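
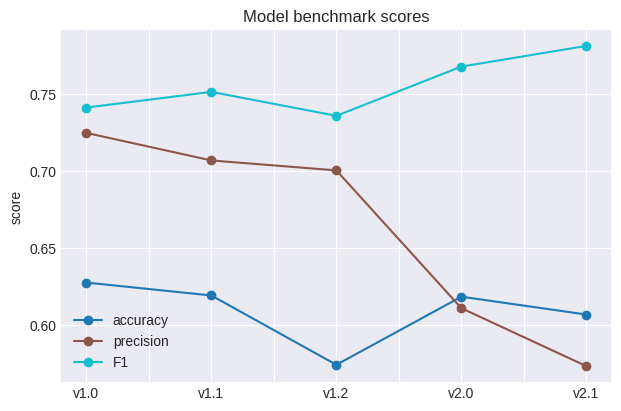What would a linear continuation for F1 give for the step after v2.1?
≈ 0.8

Last three: 0.74, 0.76, 0.78 → slope ≈ 0.02/step → next ≈ 0.8.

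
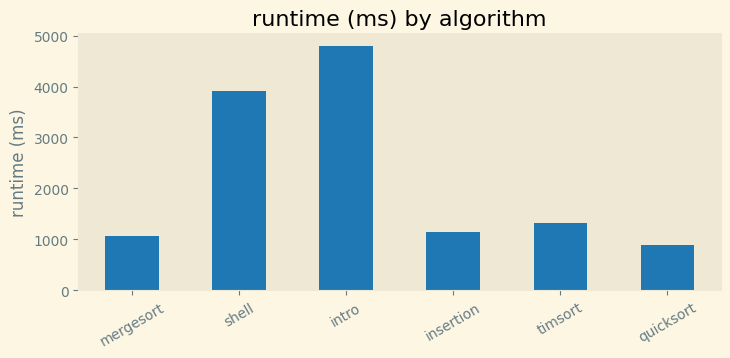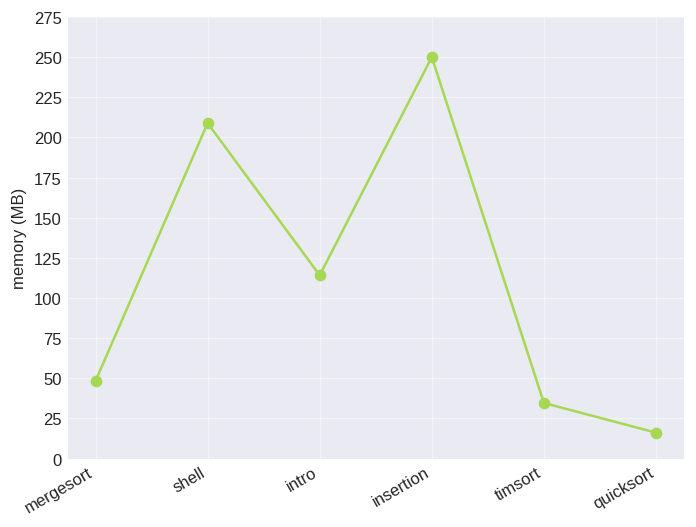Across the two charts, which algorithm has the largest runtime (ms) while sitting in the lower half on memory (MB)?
Chart 2 median memory (MB) ≈ 75; below-median algorithms: mergesort, timsort, quicksort. Among those, timsort has the highest runtime (ms) (≈ 1500).

timsort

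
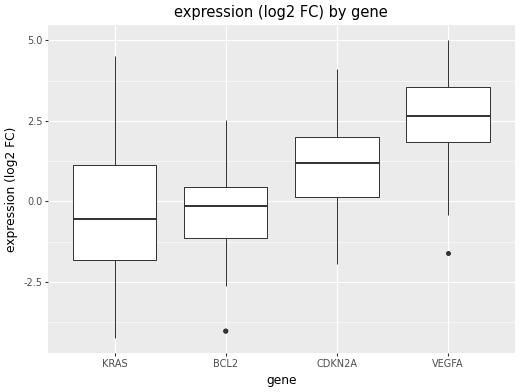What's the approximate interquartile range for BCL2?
Q3 ≈ 0.5, Q1 ≈ -1.0; IQR ≈ 1.5.

≈ 1.5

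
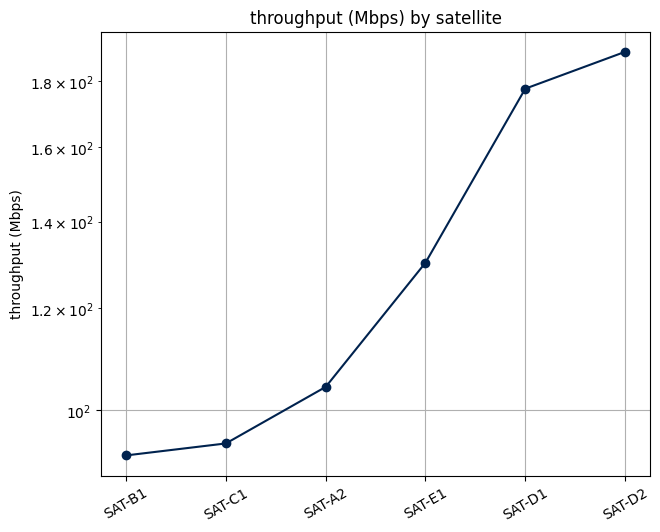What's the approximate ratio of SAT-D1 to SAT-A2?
≈ 1.8×

SAT-D1 ≈ 180, SAT-A2 ≈ 100; 180/100 ≈ 1.8.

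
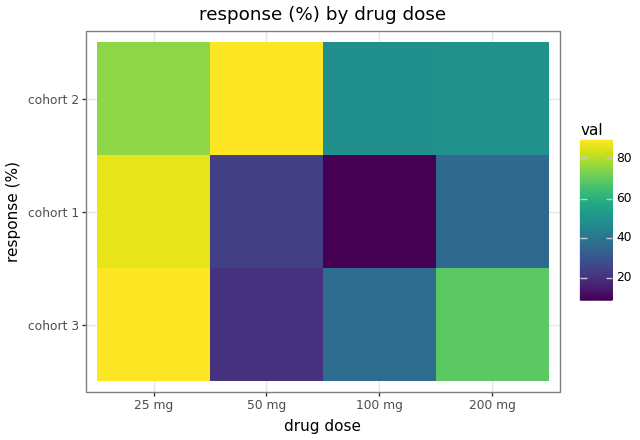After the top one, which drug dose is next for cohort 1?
200 mg

Top 3 for cohort 1: 25 mg ≈ 90, 200 mg ≈ 40, 50 mg ≈ 20.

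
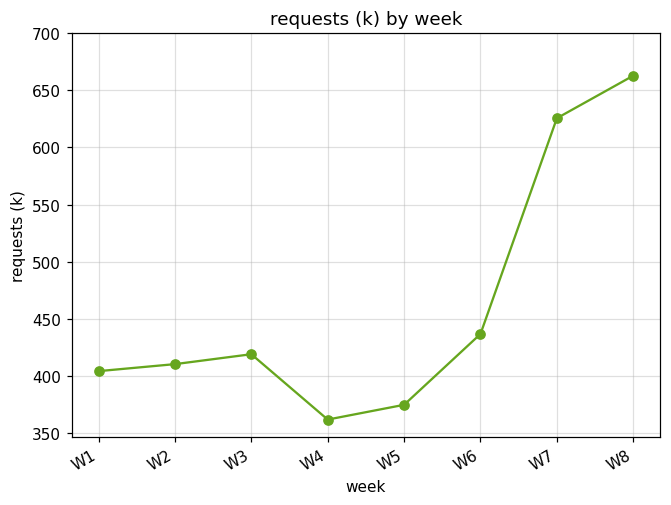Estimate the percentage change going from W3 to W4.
W3 ≈ 400, W4 ≈ 350; (350 − 400) / 400 ≈ -12.5%.

≈ -12.5%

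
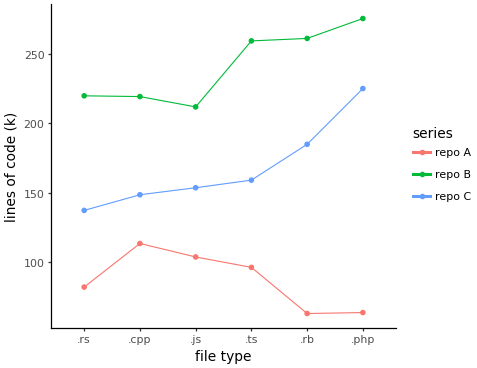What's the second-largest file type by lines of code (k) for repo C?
.rb

Top 3 for repo C: .php ≈ 220, .rb ≈ 180, .ts ≈ 160.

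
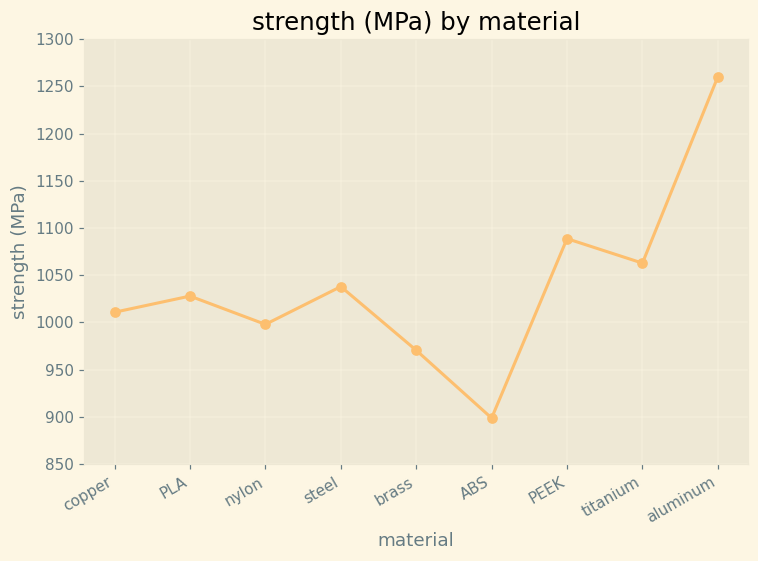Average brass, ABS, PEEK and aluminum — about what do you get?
(950 + 900 + 1100 + 1250) / 4 ≈ 1050.

≈ 1050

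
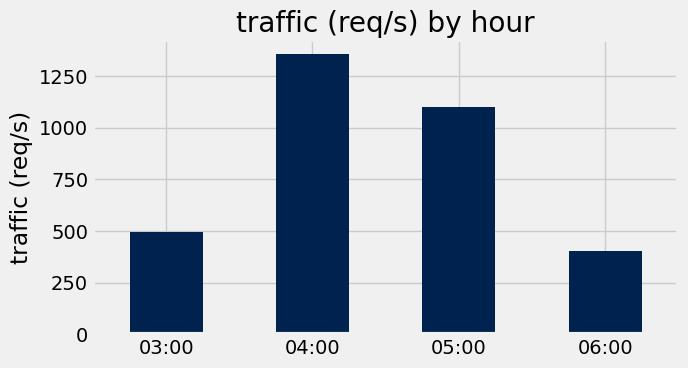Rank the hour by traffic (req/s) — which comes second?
05:00

Top 3: 04:00 ≈ 1400, 05:00 ≈ 1200, 03:00 ≈ 400.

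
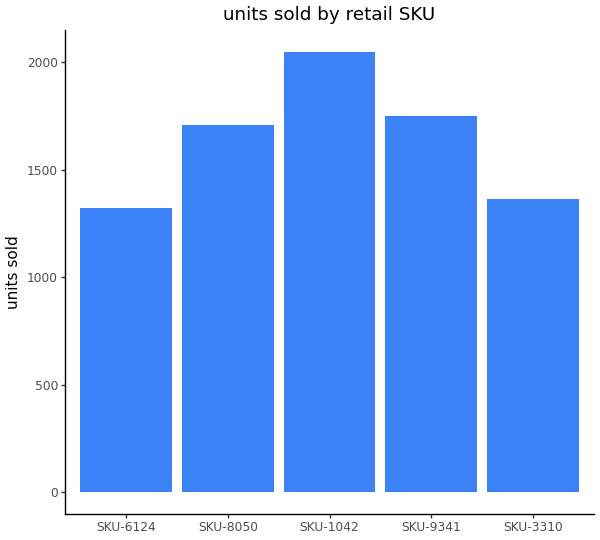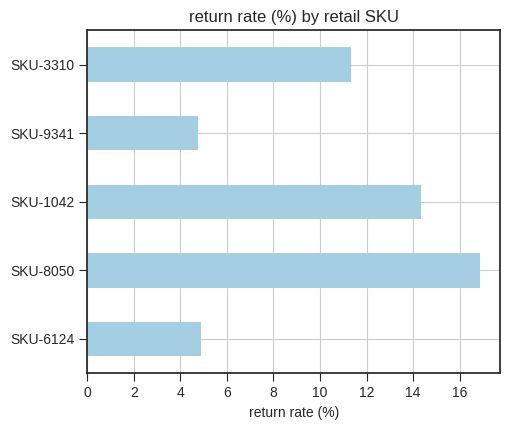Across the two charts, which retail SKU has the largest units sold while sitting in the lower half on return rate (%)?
SKU-9341

Chart 2 median return rate (%) ≈ 12; below-median retail SKUs: SKU-6124, SKU-9341. Among those, SKU-9341 has the highest units sold (≈ 1800).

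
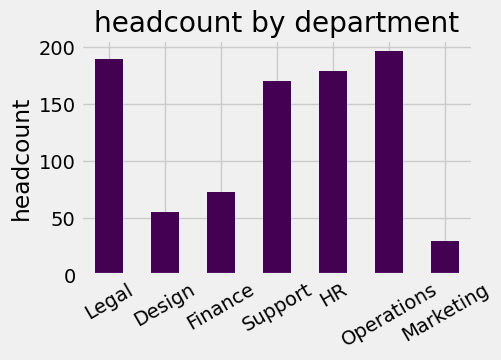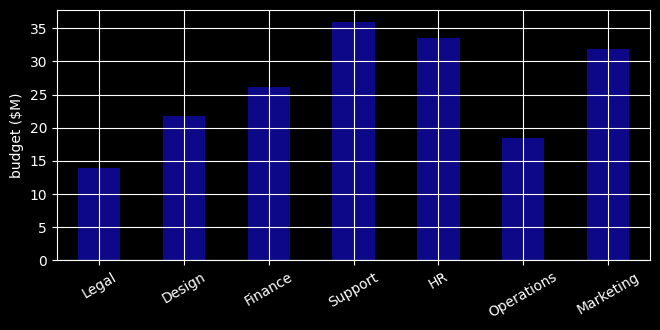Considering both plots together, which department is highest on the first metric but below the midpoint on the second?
Chart 2 median budget ($M) ≈ 25; below-median departments: Legal, Design, Operations. Among those, Operations has the highest headcount (≈ 200).

Operations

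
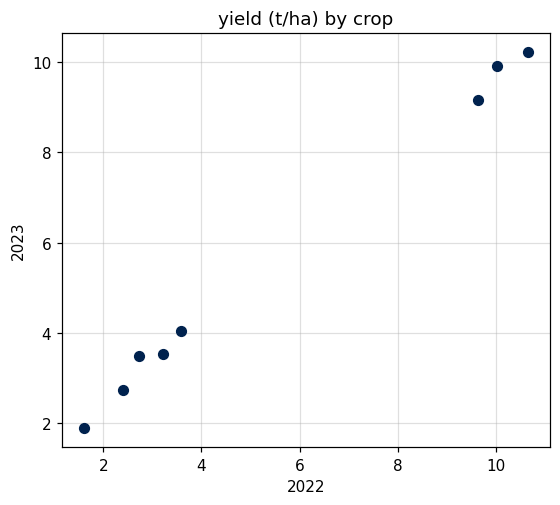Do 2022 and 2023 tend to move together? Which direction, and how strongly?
positive, strong

Points are positively correlated; strong (|r| ≈ 1.0).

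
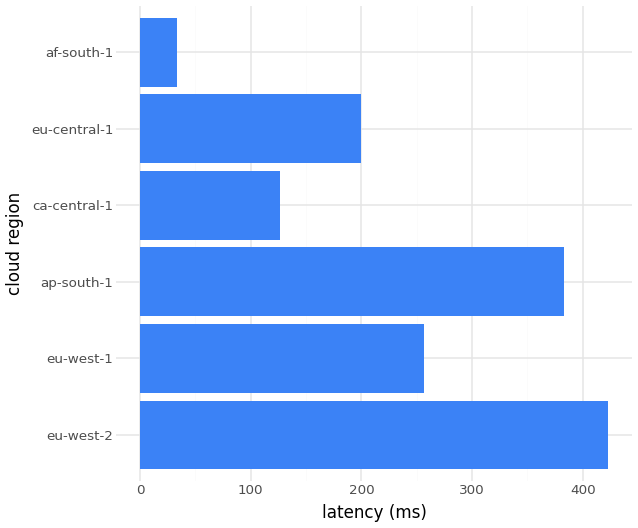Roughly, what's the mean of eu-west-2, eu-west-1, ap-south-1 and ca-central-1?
(400 + 250 + 400 + 150) / 4 ≈ 300.

≈ 300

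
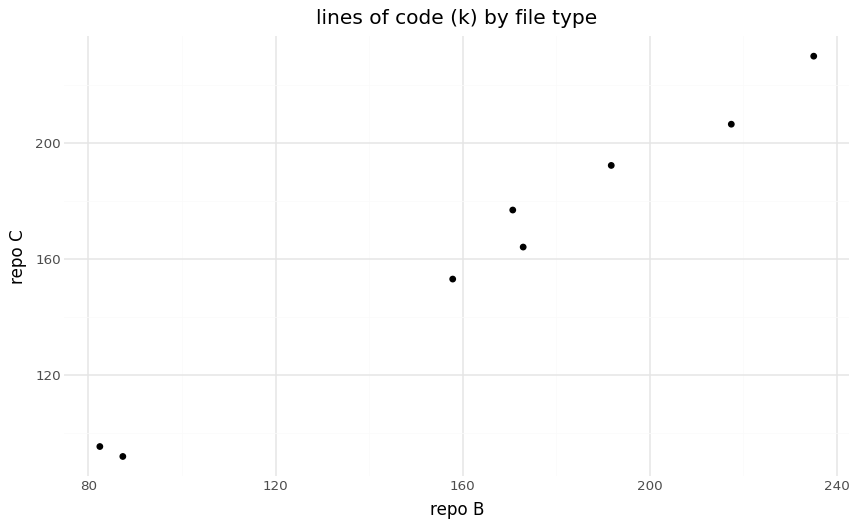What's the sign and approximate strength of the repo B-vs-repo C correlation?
positive, strong

Points are positively correlated; strong (|r| ≈ 1.0).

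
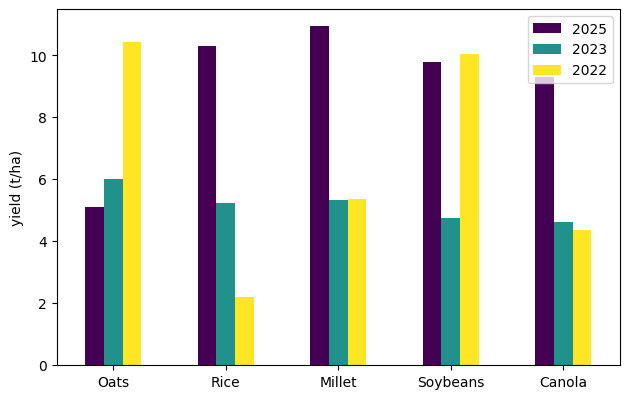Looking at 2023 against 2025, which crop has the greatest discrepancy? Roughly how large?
Millet, ≈ 6 t/ha

Millet: 2023 ≈ 5, 2025 ≈ 11 → gap ≈ 6. Next-largest (Rice) is only ≈ 5.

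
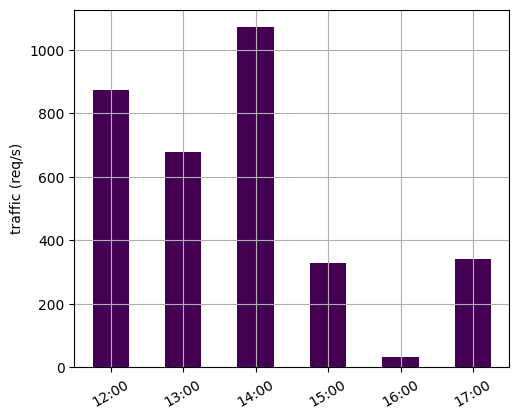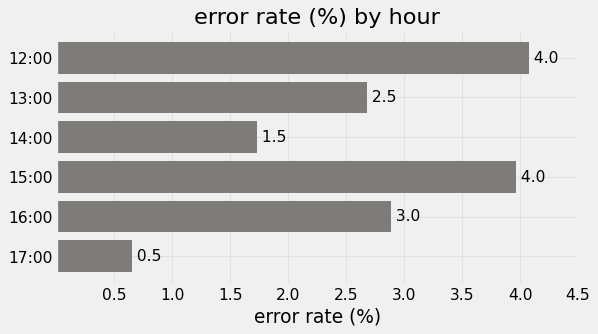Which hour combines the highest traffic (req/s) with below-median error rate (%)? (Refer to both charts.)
14:00

Chart 2 median error rate (%) ≈ 3; below-median hours: 13:00, 14:00, 17:00. Among those, 14:00 has the highest traffic (req/s) (≈ 1100).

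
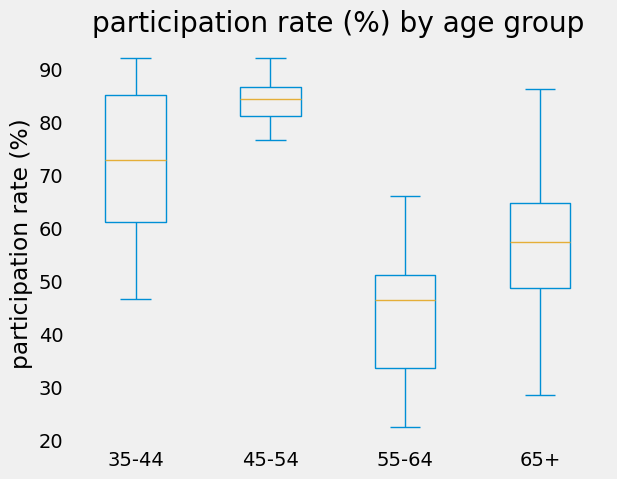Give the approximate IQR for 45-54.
≈ 5

Q3 ≈ 85, Q1 ≈ 80; IQR ≈ 5.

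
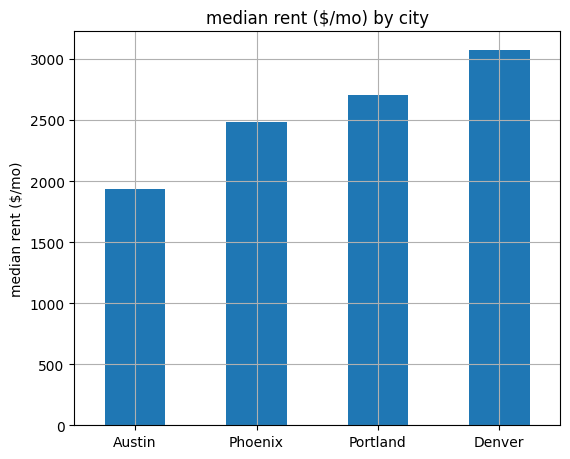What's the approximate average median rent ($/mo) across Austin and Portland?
(2000 + 2500) / 2 ≈ 2250.

≈ 2250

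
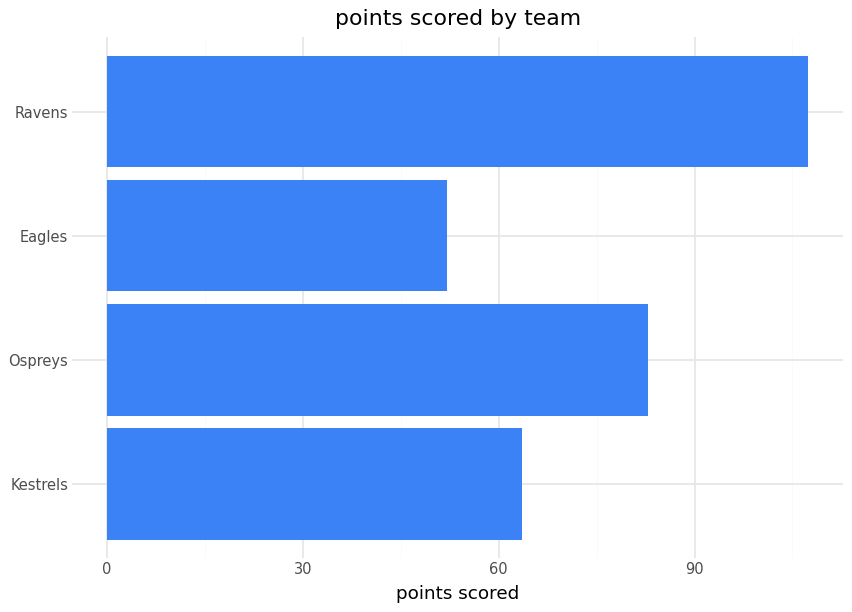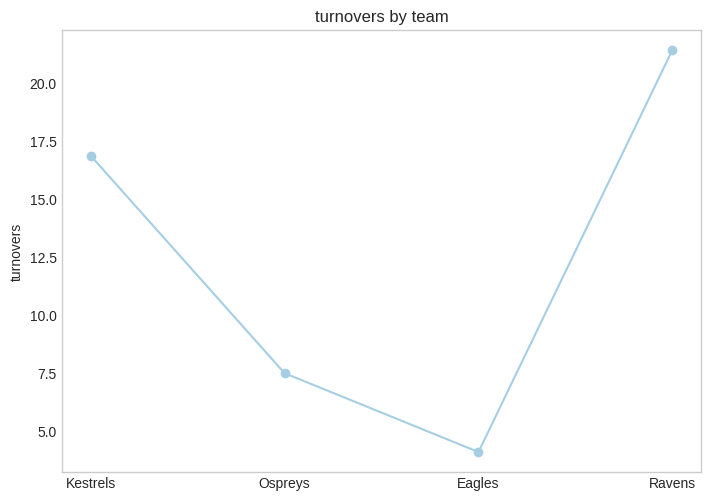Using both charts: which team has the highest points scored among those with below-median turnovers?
Chart 2 median turnovers ≈ 12; below-median teams: Ospreys, Eagles. Among those, Ospreys has the highest points scored (≈ 80).

Ospreys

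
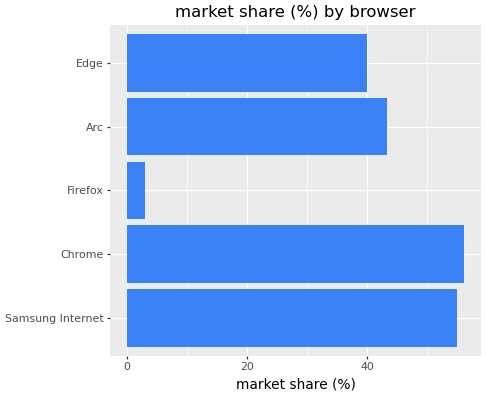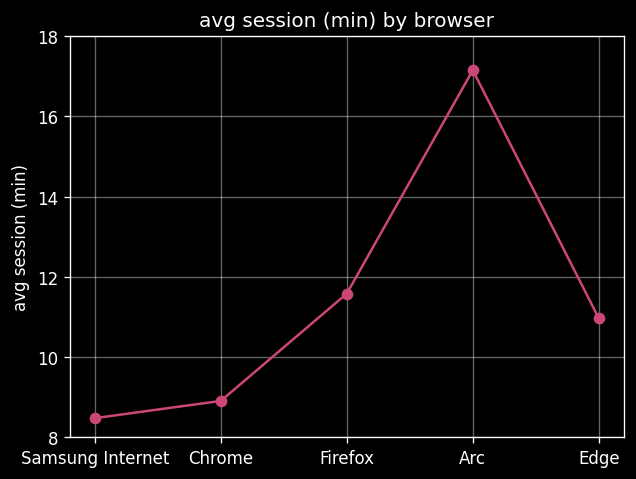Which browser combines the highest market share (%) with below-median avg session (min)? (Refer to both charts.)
Chrome

Chart 2 median avg session (min) ≈ 10; below-median browsers: Samsung Internet, Chrome. Among those, Chrome has the highest market share (%) (≈ 60).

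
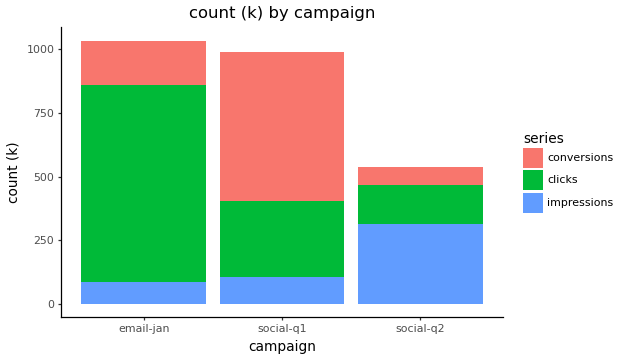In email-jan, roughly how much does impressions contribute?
impressions top ≈ 100, bottom ≈ 0; segment ≈ 100.

≈ 100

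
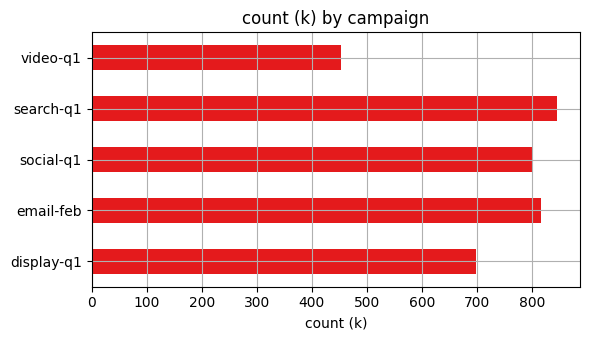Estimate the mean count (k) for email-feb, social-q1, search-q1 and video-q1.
≈ 725

(800 + 800 + 800 + 500) / 4 ≈ 725.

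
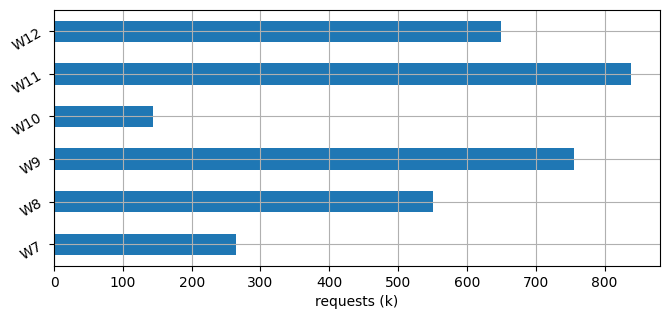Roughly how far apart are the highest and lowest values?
≈ 700

Max W11 ≈ 800, min W10 ≈ 100; range ≈ 700.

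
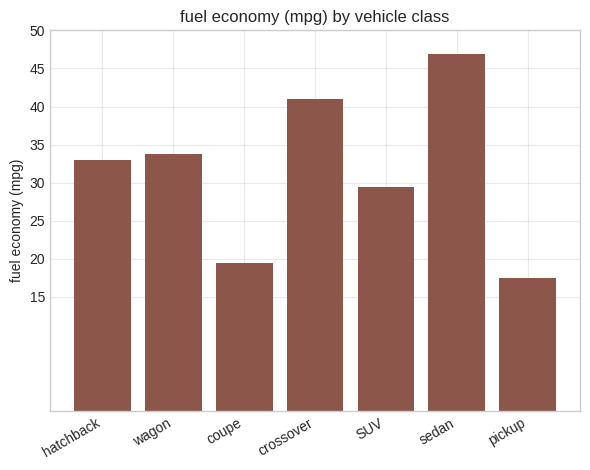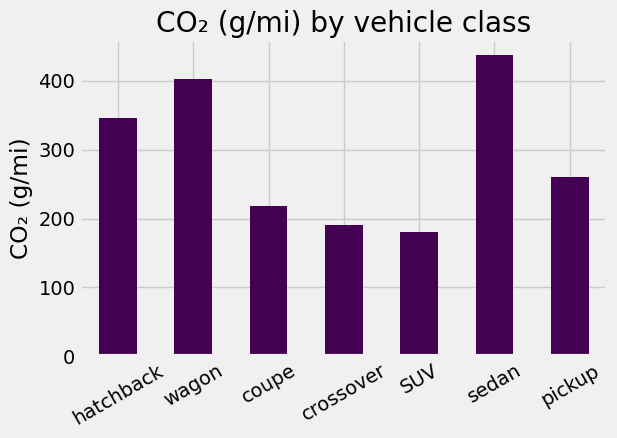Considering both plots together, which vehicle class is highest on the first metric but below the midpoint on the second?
Chart 2 median CO₂ (g/mi) ≈ 250; below-median vehicle classes: coupe, crossover, SUV. Among those, crossover has the highest fuel economy (mpg) (≈ 40).

crossover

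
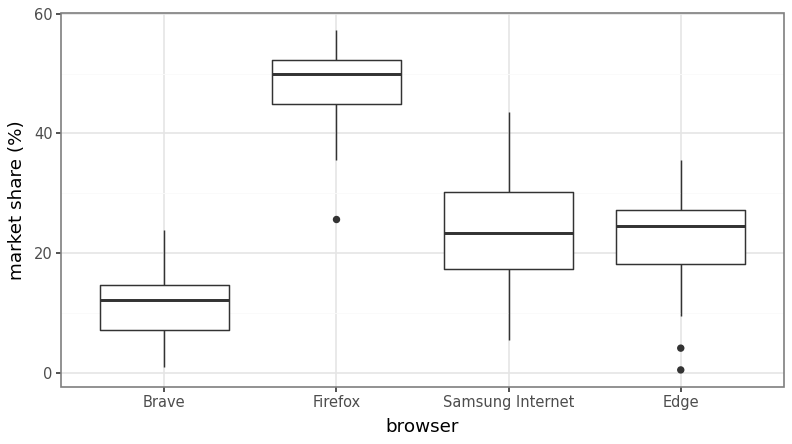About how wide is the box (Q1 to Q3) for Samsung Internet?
≈ 15

Q3 ≈ 30, Q1 ≈ 15; IQR ≈ 15.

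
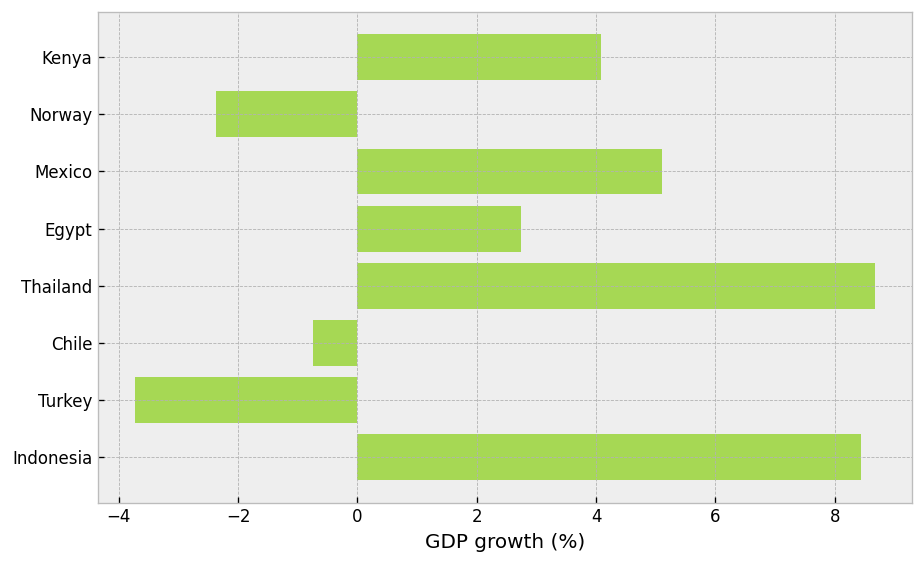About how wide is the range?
≈ 12

Max Thailand ≈ 8, min Turkey ≈ -4; range ≈ 12.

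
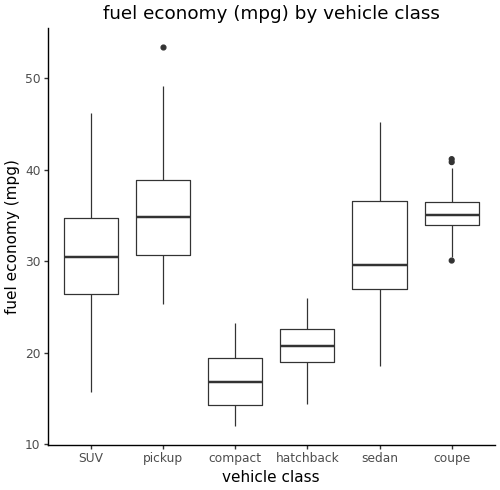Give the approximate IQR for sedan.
Q3 ≈ 36, Q1 ≈ 26; IQR ≈ 10.

≈ 10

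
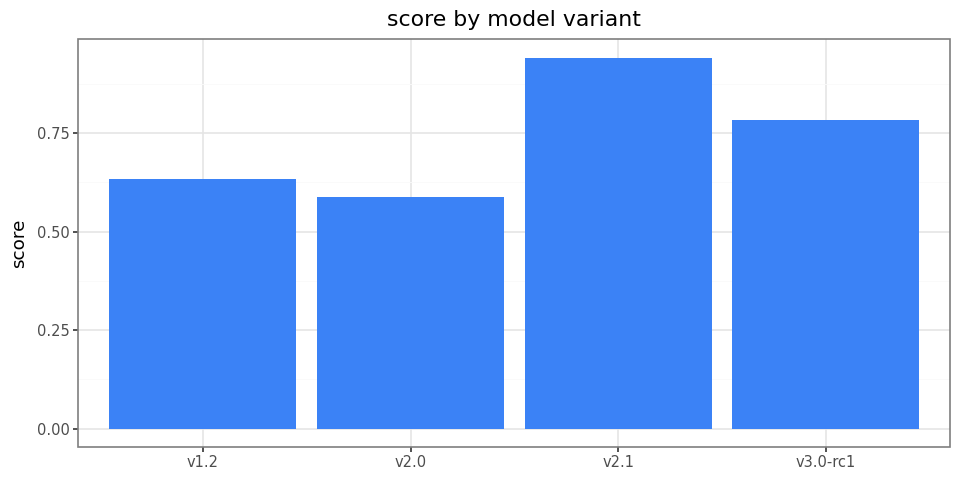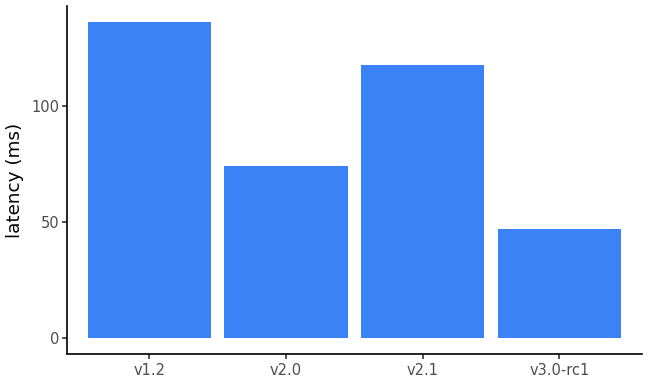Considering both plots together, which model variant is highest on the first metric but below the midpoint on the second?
Chart 2 median latency (ms) ≈ 100; below-median model variants: v2.0, v3.0-rc1. Among those, v3.0-rc1 has the highest score (≈ 0.8).

v3.0-rc1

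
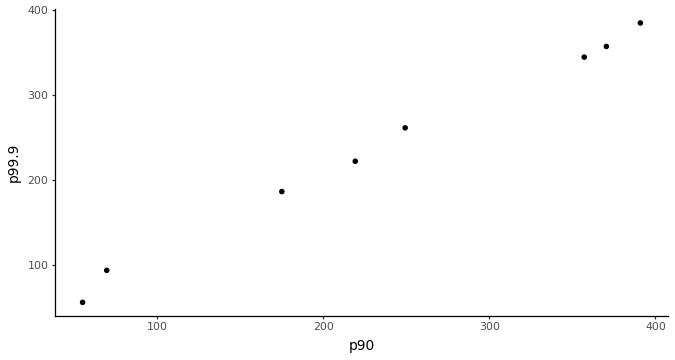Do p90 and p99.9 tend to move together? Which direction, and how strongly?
Points are positively correlated; strong (|r| ≈ 1.0).

positive, strong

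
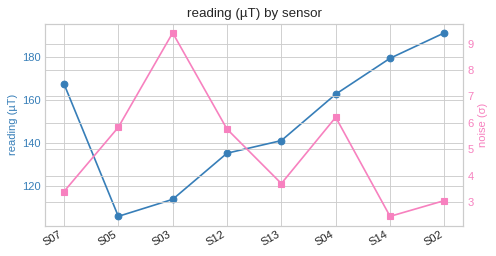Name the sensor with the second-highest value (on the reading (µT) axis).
S14

Top 3 (on the reading (µT) axis): S02 ≈ 190, S14 ≈ 180, S07 ≈ 170.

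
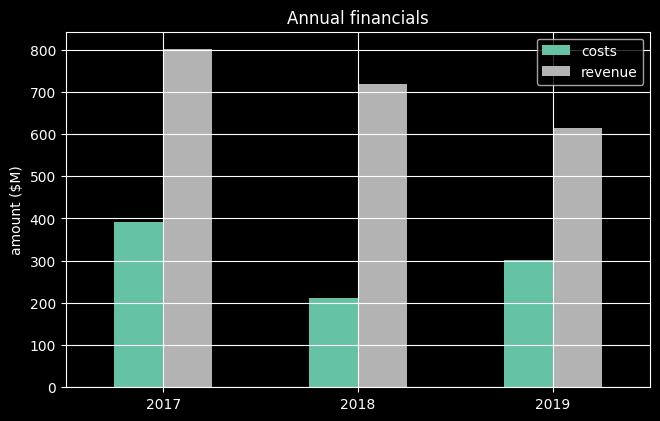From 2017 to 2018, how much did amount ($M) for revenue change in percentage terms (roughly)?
≈ -12.5%

2017 ≈ 800, 2018 ≈ 700; (700 − 800) / 800 ≈ -12.5%.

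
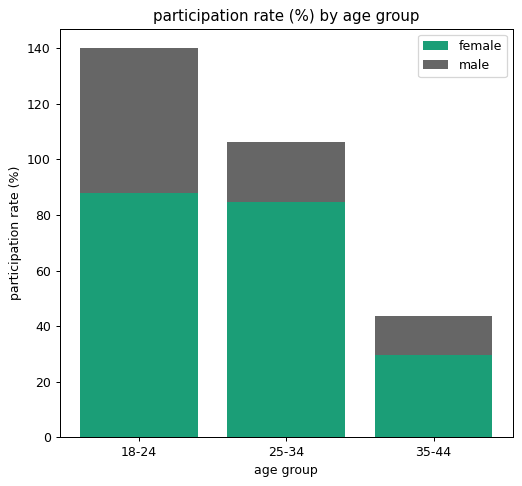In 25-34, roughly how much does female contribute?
female top ≈ 80, bottom ≈ 0; segment ≈ 80.

≈ 80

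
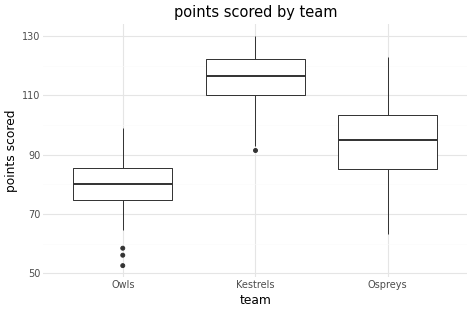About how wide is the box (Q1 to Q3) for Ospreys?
Q3 ≈ 105, Q1 ≈ 85; IQR ≈ 20.

≈ 20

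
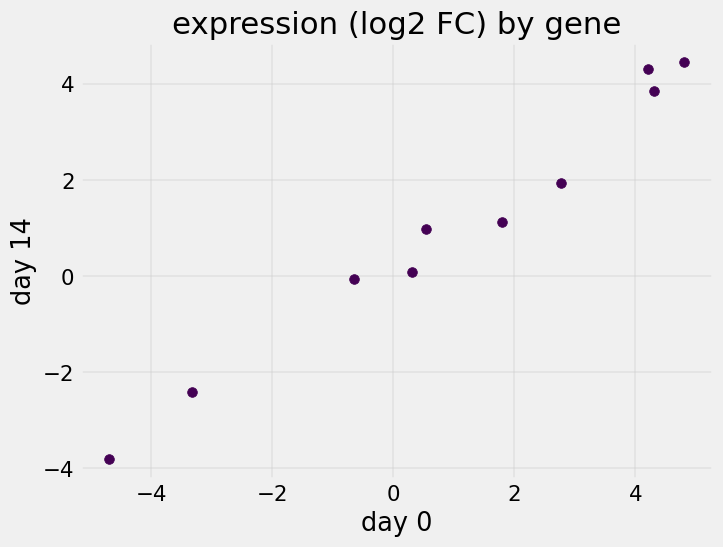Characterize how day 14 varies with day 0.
Points are positively correlated; strong (|r| ≈ 1.0).

positive, strong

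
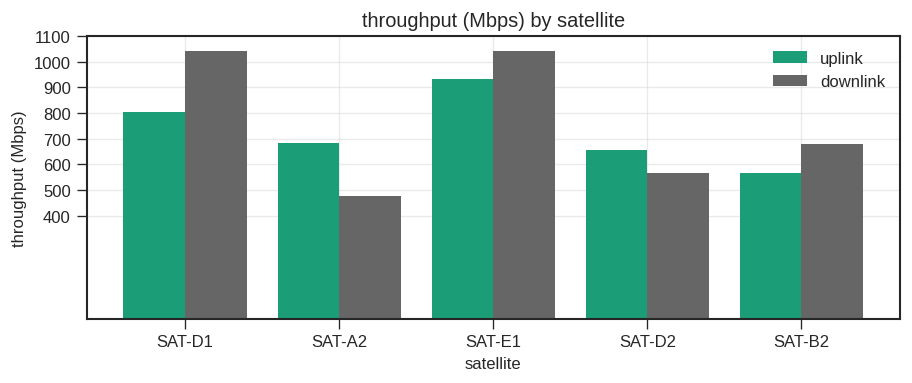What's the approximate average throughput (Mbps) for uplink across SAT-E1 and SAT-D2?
≈ 800

(900 + 700) / 2 ≈ 800.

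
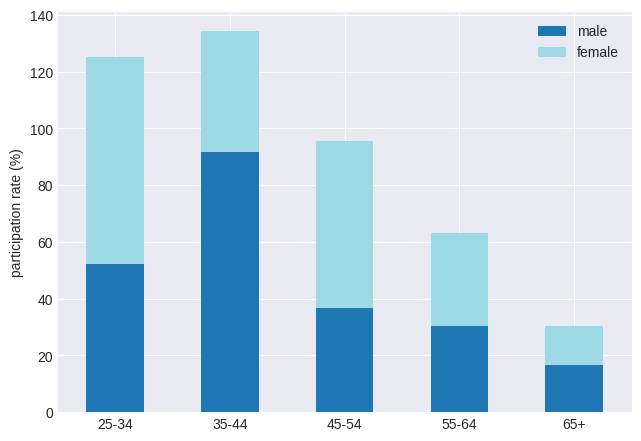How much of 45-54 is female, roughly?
female top ≈ 100, bottom ≈ 40; segment ≈ 60.

≈ 60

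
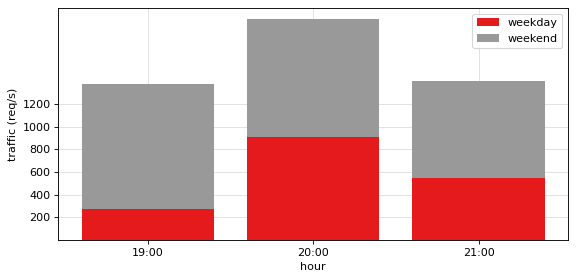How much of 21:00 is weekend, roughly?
≈ 800

weekend top ≈ 1400, bottom ≈ 600; segment ≈ 800.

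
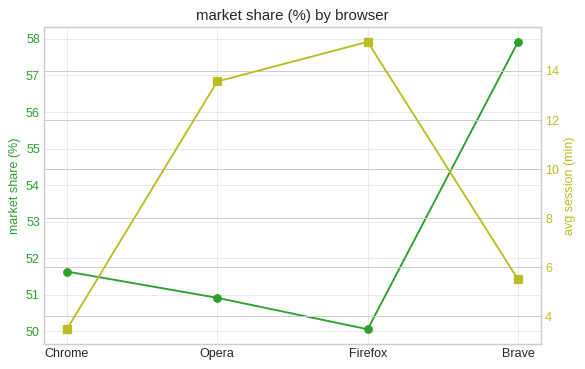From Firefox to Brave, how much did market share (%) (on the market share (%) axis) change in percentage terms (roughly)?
Firefox ≈ 50, Brave ≈ 58; (58 − 50) / 50 ≈ +16%.

≈ +16%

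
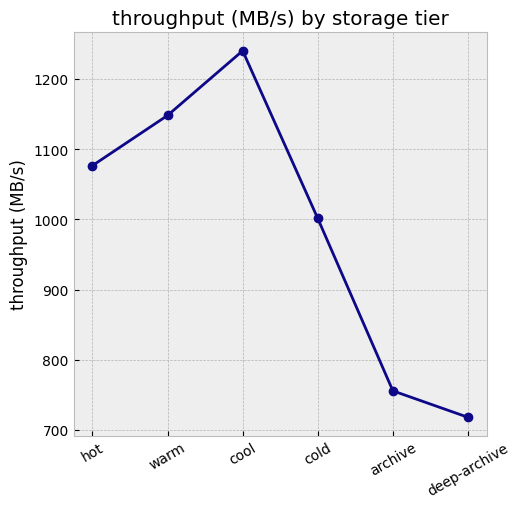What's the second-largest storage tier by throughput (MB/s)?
Top 3: cool ≈ 1250, warm ≈ 1150, hot ≈ 1100.

warm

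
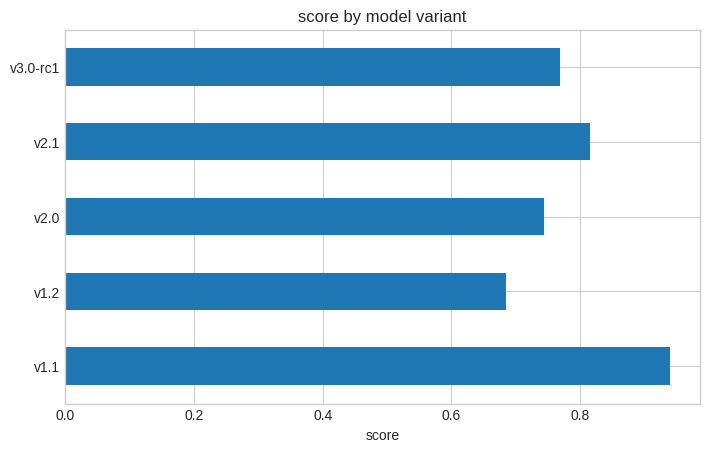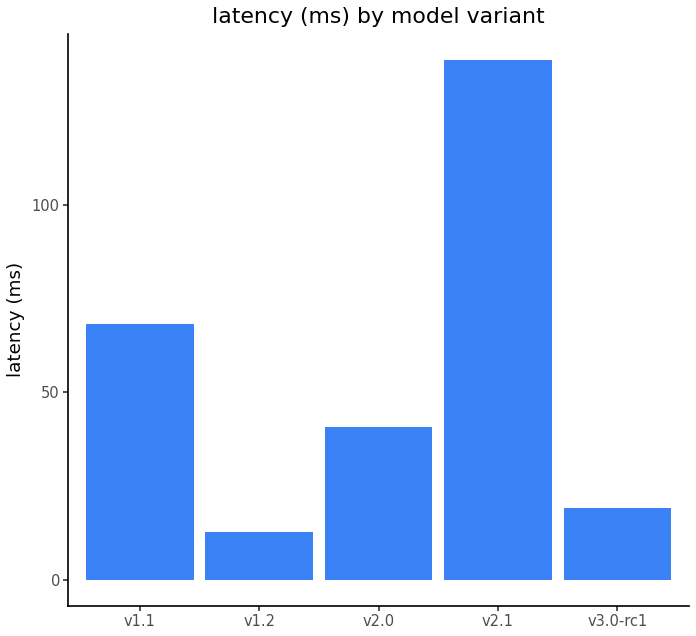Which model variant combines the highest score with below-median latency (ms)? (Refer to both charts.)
v3.0-rc1

Chart 2 median latency (ms) ≈ 40; below-median model variants: v1.2, v3.0-rc1. Among those, v3.0-rc1 has the highest score (≈ 0.8).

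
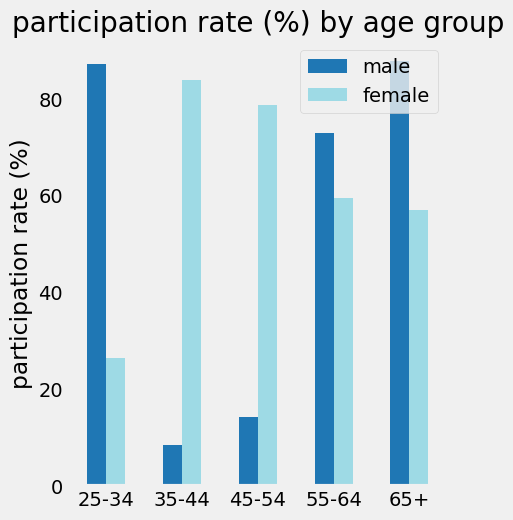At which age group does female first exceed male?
25-34: female ≈ 30 vs male ≈ 90 (not yet); 35-44: female ≈ 80 vs male ≈ 10 (first crossover).

35-44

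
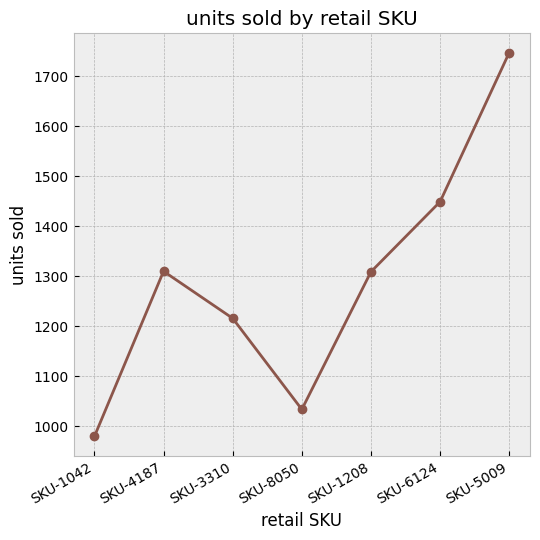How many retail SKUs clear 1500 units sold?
Above 1500: SKU-5009.

1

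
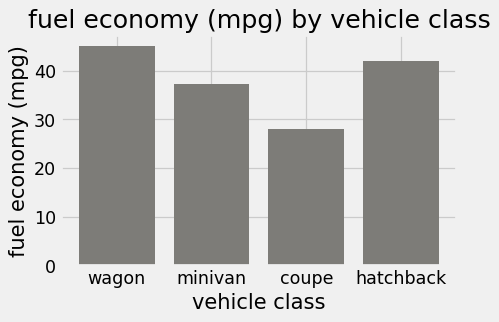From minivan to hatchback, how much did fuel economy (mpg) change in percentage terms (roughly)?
≈ +14.3%

minivan ≈ 35, hatchback ≈ 40; (40 − 35) / 35 ≈ +14.3%.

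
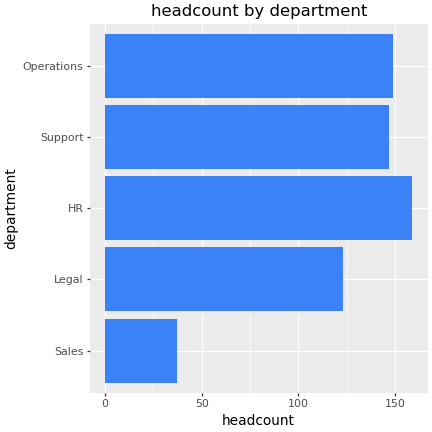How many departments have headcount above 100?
Above 100: Legal, HR, Support, Operations.

4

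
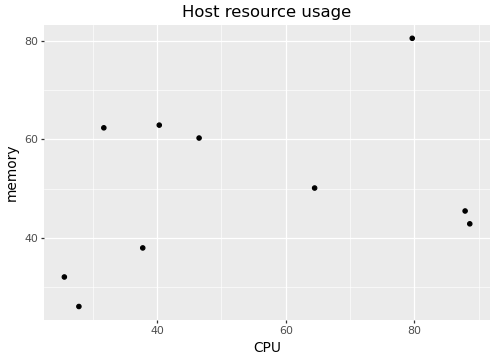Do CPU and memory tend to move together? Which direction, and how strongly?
Points are positively correlated; weak (|r| ≈ 0.3).

positive, weak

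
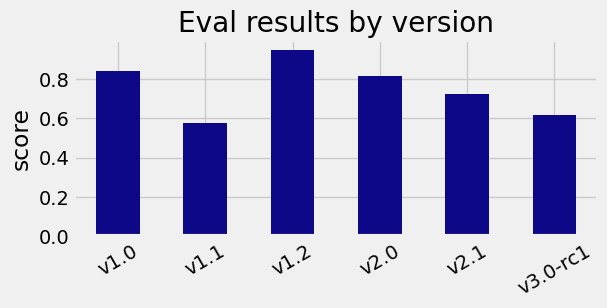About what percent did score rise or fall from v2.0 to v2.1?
≈ -12.5%

v2.0 ≈ 0.8, v2.1 ≈ 0.7; (0.7 − 0.8) / 0.8 ≈ -12.5%.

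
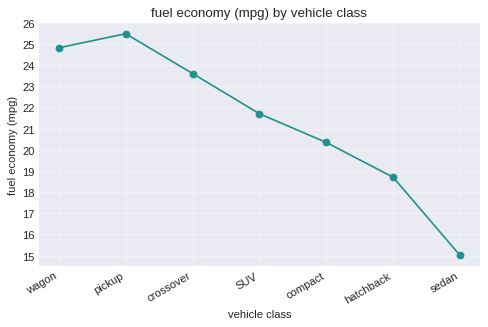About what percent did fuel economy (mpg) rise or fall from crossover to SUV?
crossover ≈ 24, SUV ≈ 22; (22 − 24) / 24 ≈ -8.3%.

≈ -8.3%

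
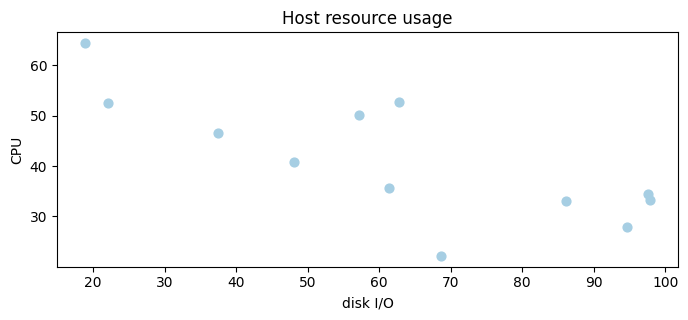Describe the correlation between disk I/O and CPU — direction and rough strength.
negative, strong

Points are negatively correlated; strong (|r| ≈ 0.8).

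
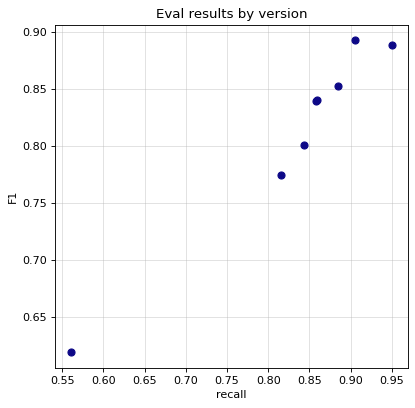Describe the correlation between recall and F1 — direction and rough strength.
positive, strong

Points are positively correlated; strong (|r| ≈ 1.0).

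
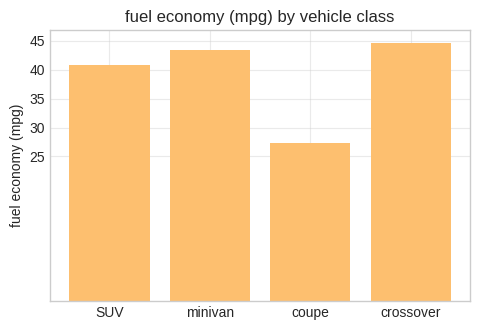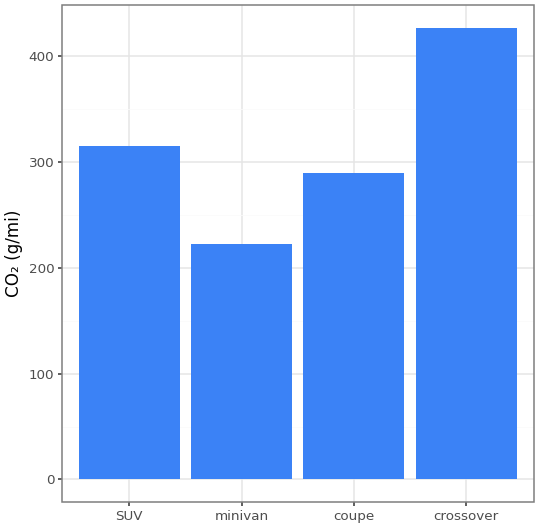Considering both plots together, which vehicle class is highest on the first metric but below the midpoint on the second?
Chart 2 median CO₂ (g/mi) ≈ 300; below-median vehicle classes: minivan, coupe. Among those, minivan has the highest fuel economy (mpg) (≈ 45).

minivan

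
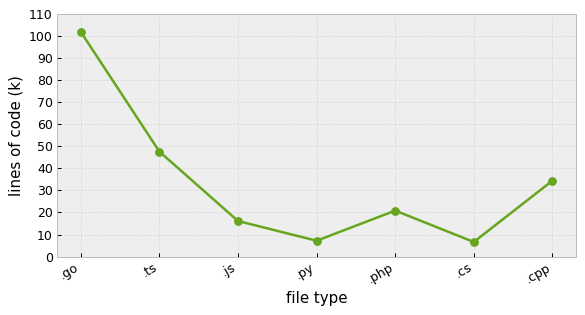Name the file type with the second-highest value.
.ts

Top 3: .go ≈ 100, .ts ≈ 50, .cpp ≈ 30.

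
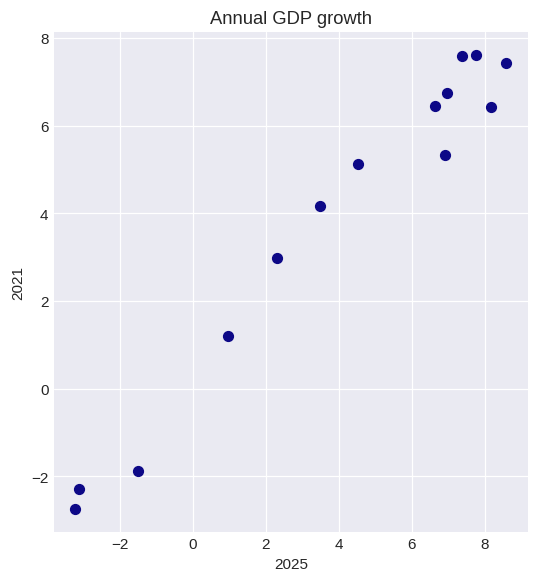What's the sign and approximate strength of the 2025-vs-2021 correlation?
Points are positively correlated; strong (|r| ≈ 1.0).

positive, strong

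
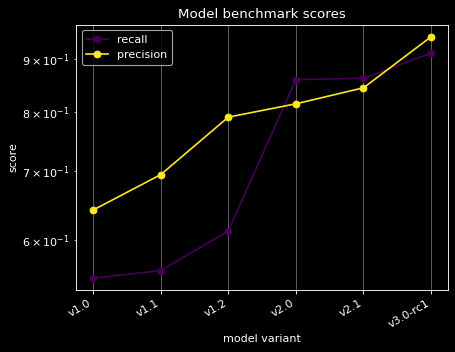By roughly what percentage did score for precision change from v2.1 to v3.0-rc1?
v2.1 ≈ 0.85, v3.0-rc1 ≈ 0.95; (0.95 − 0.85) / 0.85 ≈ +11.8%.

≈ +11.8%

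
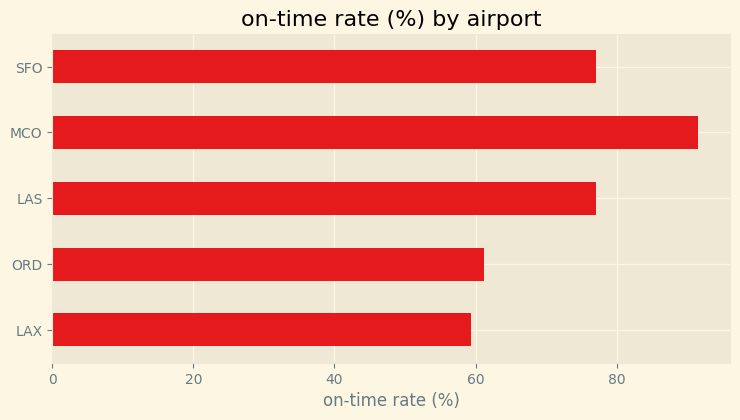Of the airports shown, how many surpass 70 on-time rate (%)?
3

Above 70: LAS, MCO, SFO.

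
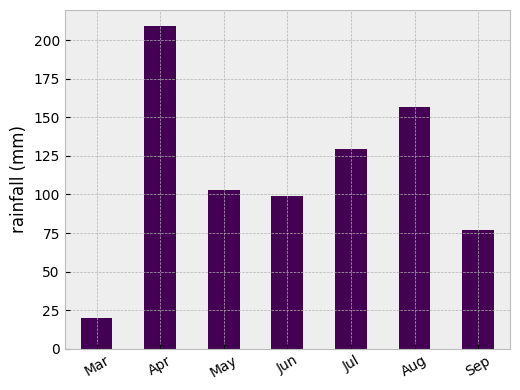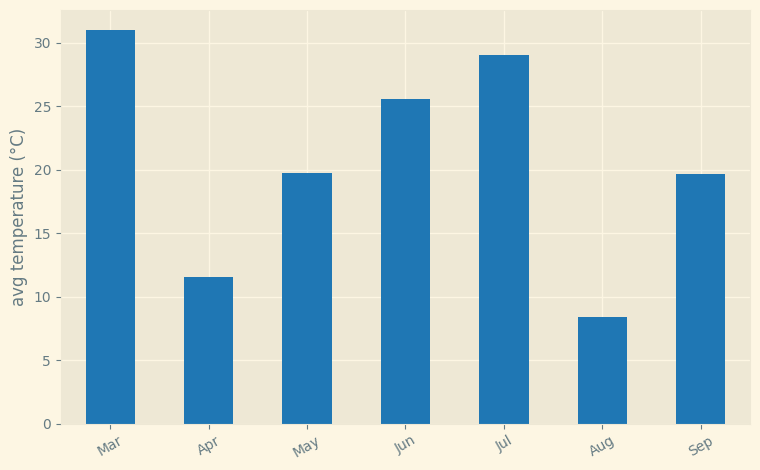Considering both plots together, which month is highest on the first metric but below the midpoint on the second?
Apr

Chart 2 median avg temperature (°C) ≈ 20; below-median months: Apr, Aug, Sep. Among those, Apr has the highest rainfall (mm) (≈ 200).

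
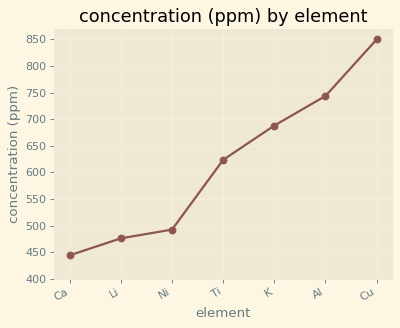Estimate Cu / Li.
≈ 1.7×

Cu ≈ 850, Li ≈ 500; 850/500 ≈ 1.7.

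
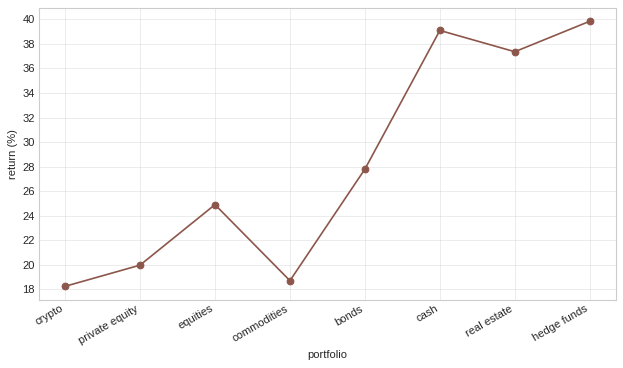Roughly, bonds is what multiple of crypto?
bonds ≈ 28, crypto ≈ 18; 28/18 ≈ 1.56.

≈ 1.56×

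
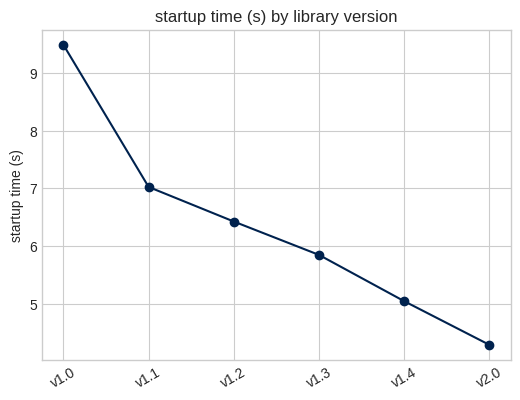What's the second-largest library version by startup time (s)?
v1.1

Top 3: v1.0 ≈ 9.5, v1.1 ≈ 7.0, v1.2 ≈ 6.5.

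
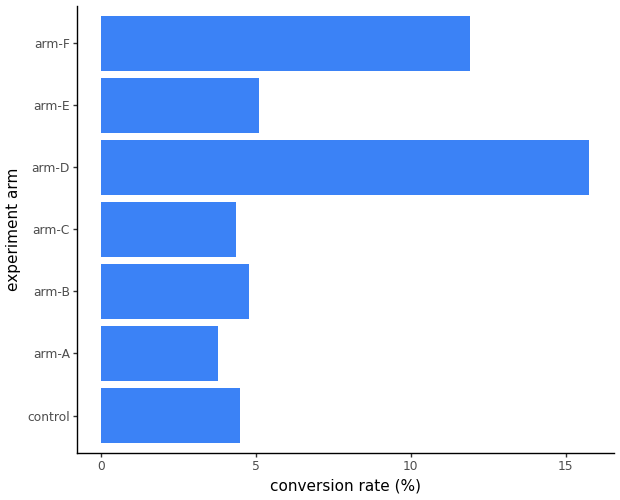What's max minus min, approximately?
≈ 12

Max arm-D ≈ 16, min arm-A ≈ 4; range ≈ 12.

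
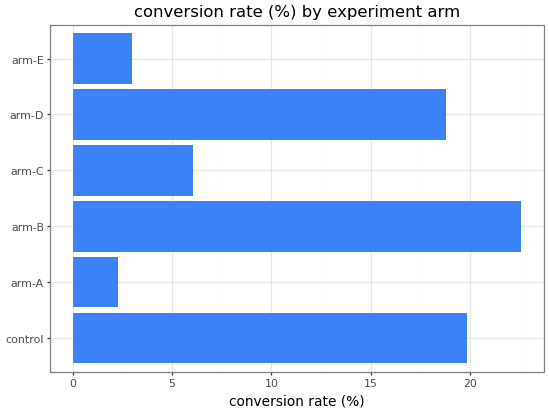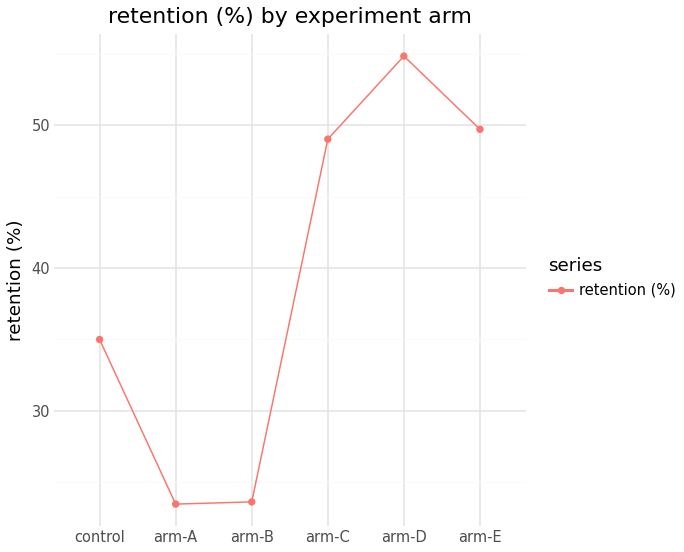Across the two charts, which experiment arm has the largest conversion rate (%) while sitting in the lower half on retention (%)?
Chart 2 median retention (%) ≈ 40; below-median experiment arms: control, arm-A, arm-B. Among those, arm-B has the highest conversion rate (%) (≈ 25).

arm-B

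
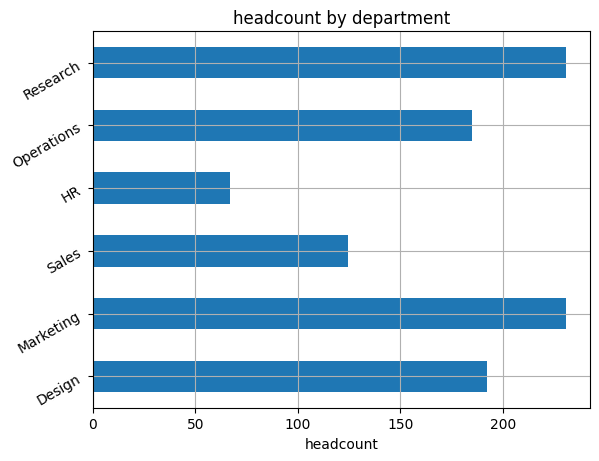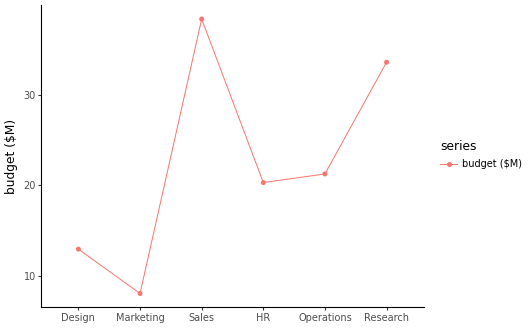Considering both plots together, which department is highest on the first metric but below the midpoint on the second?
Chart 2 median budget ($M) ≈ 20; below-median departments: Design, Marketing, HR. Among those, Marketing has the highest headcount (≈ 225).

Marketing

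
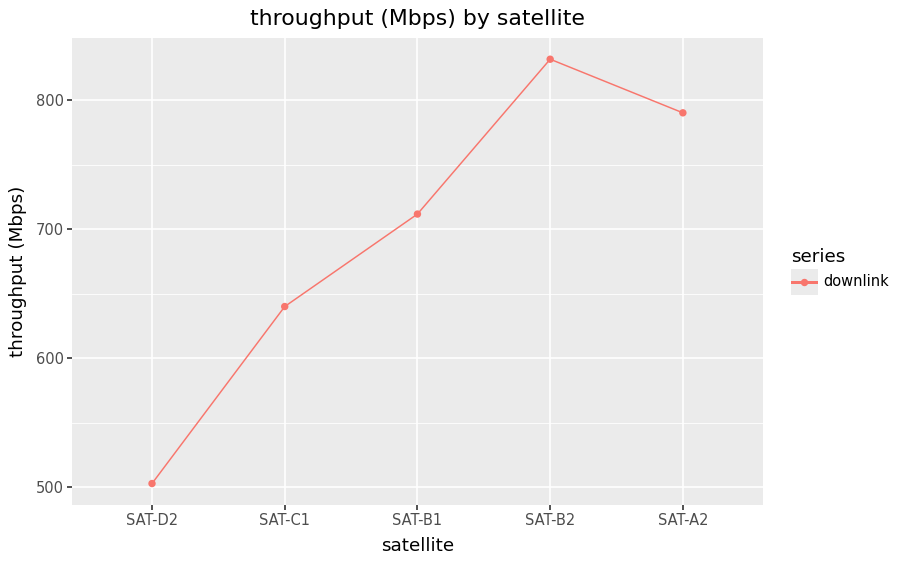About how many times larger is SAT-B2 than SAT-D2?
SAT-B2 ≈ 850, SAT-D2 ≈ 500; 850/500 ≈ 1.7.

≈ 1.7×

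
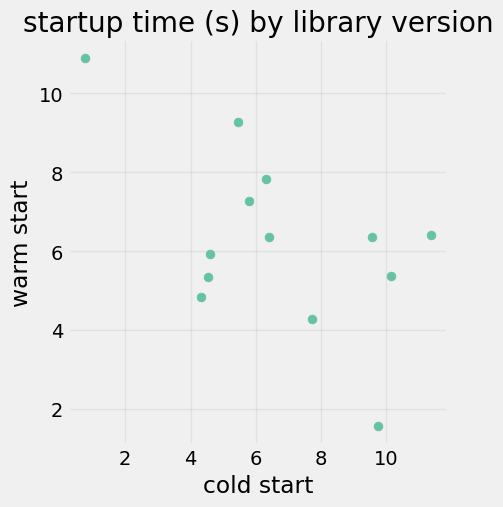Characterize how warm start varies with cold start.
Points are negatively correlated; moderate (|r| ≈ 0.6).

negative, moderate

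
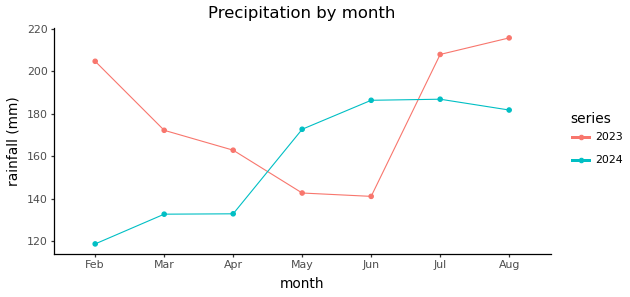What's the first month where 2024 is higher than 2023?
May

Apr: 2024 ≈ 130 vs 2023 ≈ 160 (not yet); May: 2024 ≈ 170 vs 2023 ≈ 140 (first crossover).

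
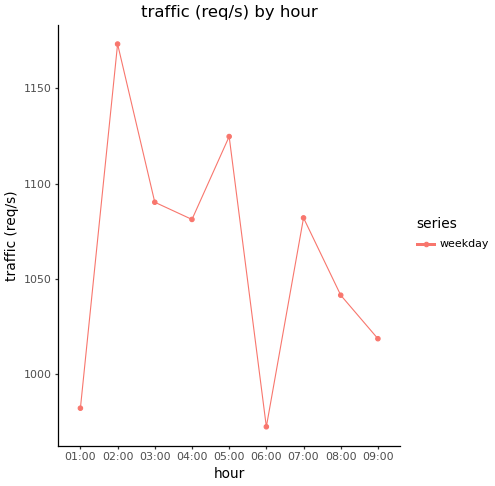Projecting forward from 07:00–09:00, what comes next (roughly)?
Last three: 1080, 1040, 1020 → slope ≈ -30/step → next ≈ 990.

≈ 990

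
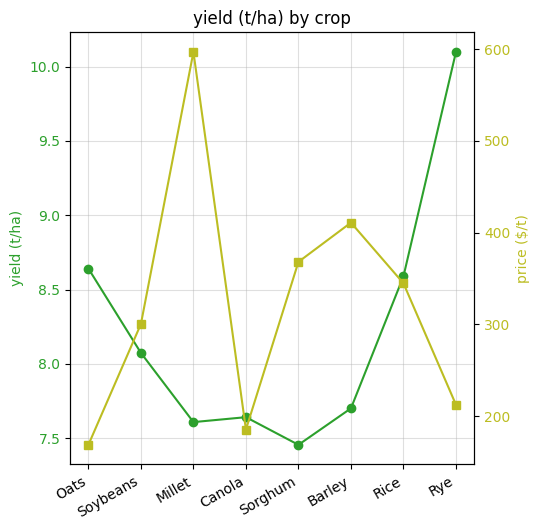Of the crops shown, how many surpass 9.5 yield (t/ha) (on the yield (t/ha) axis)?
1

Above 9.5: Rye.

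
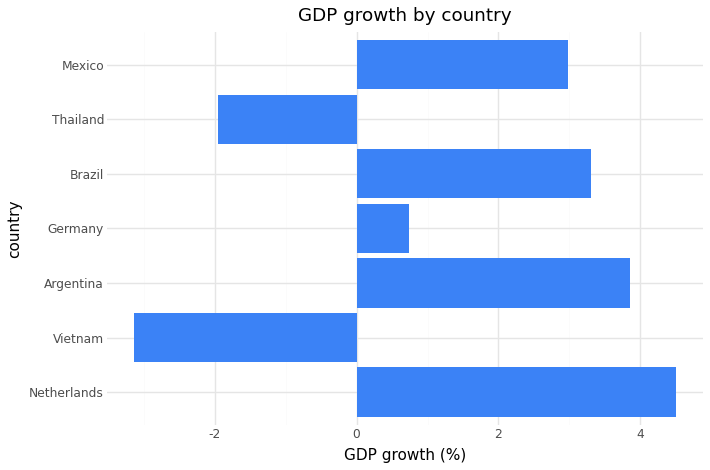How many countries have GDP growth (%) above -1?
Above -1: Netherlands, Argentina, Germany, Brazil, Mexico.

5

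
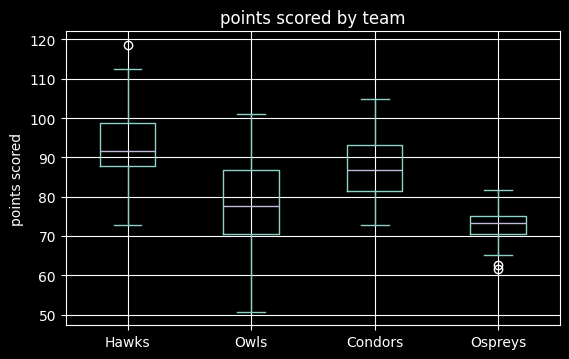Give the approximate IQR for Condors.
≈ 12

Q3 ≈ 94, Q1 ≈ 82; IQR ≈ 12.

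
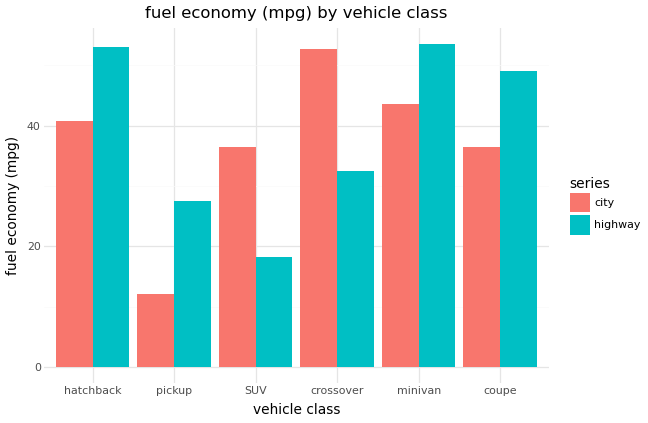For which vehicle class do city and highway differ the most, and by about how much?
crossover: city ≈ 55, highway ≈ 35 → gap ≈ 20. Next-largest (SUV) is only ≈ 15.

crossover, ≈ 20 mpg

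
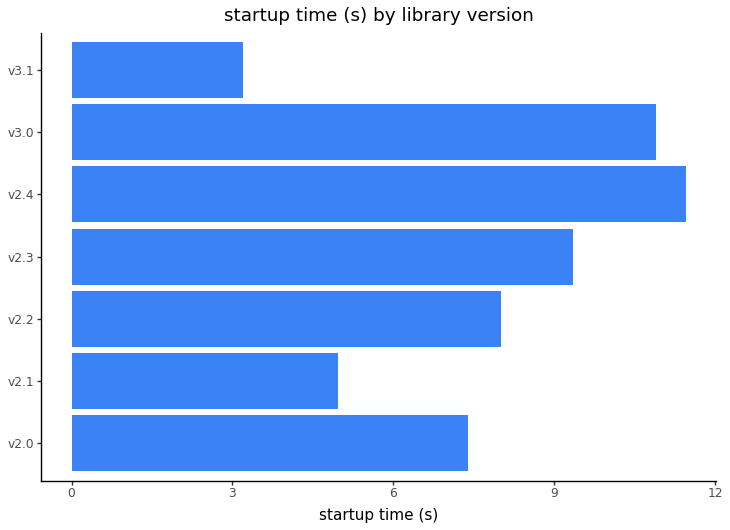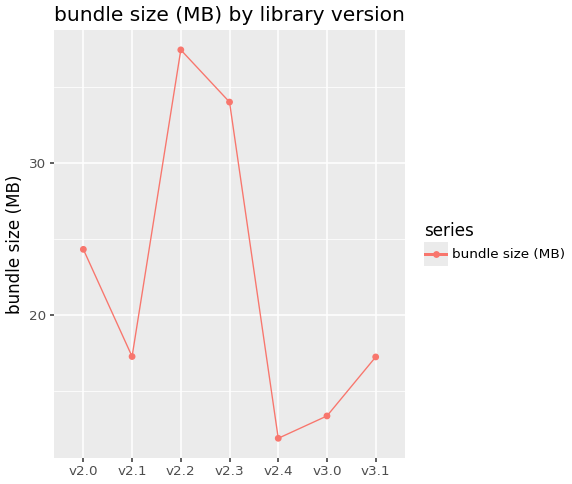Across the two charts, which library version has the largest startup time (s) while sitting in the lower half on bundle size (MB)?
v2.4

Chart 2 median bundle size (MB) ≈ 15; below-median library versions: v2.4, v3.0, v3.1. Among those, v2.4 has the highest startup time (s) (≈ 12).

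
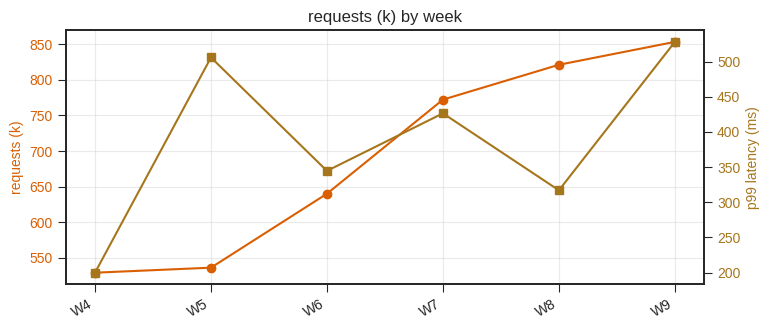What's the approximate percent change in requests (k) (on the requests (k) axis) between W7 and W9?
≈ +13.3%

W7 ≈ 750, W9 ≈ 850; (850 − 750) / 750 ≈ +13.3%.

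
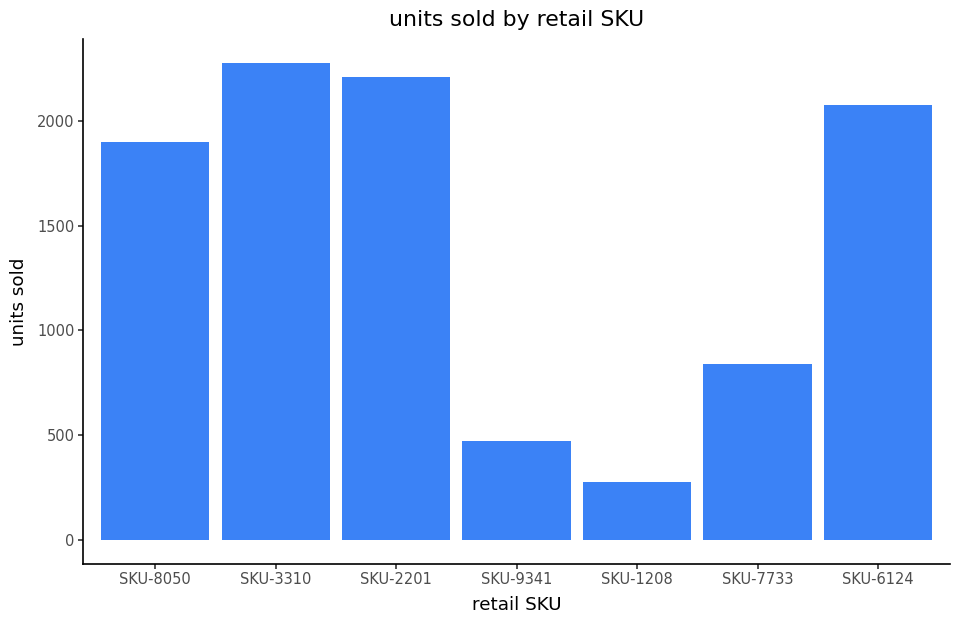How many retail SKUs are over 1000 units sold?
Above 1000: SKU-8050, SKU-3310, SKU-2201, SKU-6124.

4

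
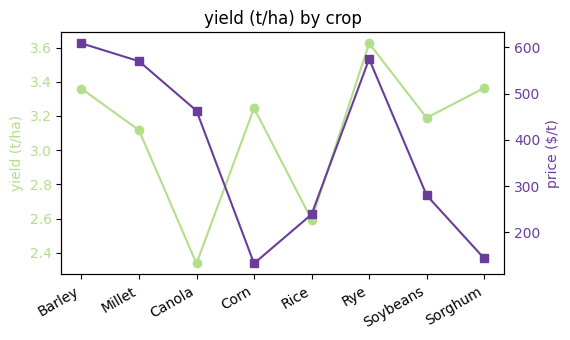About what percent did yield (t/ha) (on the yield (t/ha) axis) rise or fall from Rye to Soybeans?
≈ -11.1%

Rye ≈ 3.6, Soybeans ≈ 3.2; (3.2 − 3.6) / 3.6 ≈ -11.1%.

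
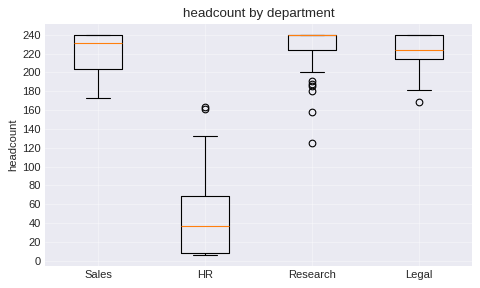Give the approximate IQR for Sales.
≈ 40

Q3 ≈ 240, Q1 ≈ 200; IQR ≈ 40.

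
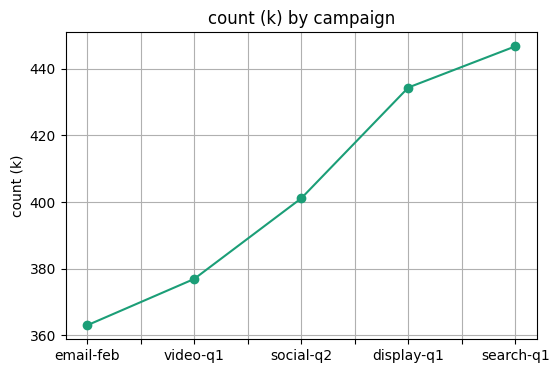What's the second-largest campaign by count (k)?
Top 3: search-q1 ≈ 450, display-q1 ≈ 430, social-q2 ≈ 400.

display-q1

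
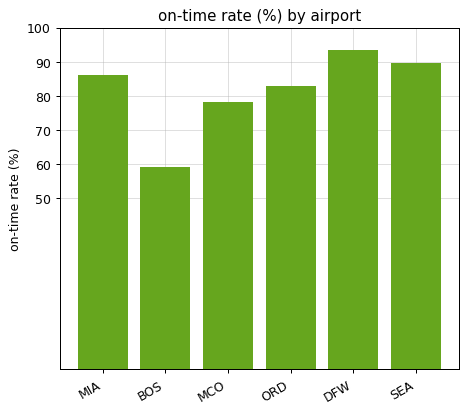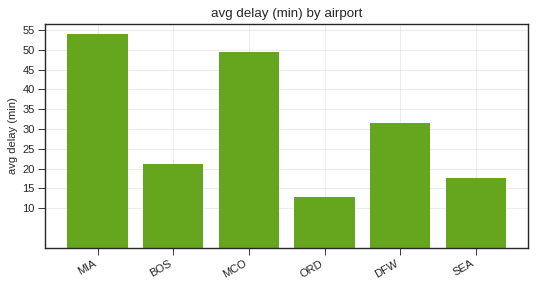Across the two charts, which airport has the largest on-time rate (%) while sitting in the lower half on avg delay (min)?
Chart 2 median avg delay (min) ≈ 25; below-median airports: BOS, ORD, SEA. Among those, SEA has the highest on-time rate (%) (≈ 90).

SEA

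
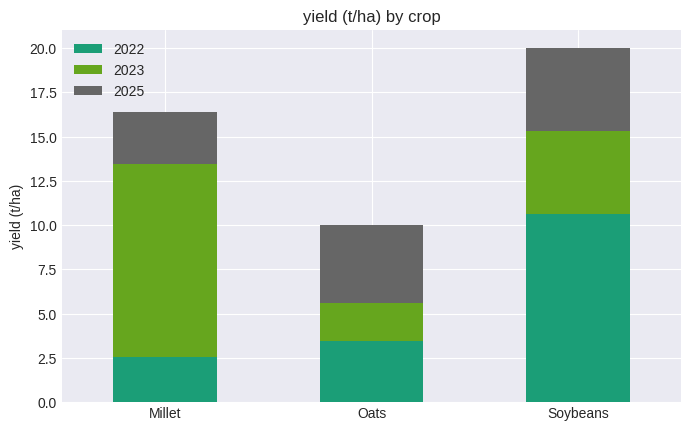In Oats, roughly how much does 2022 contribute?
≈ 4

2022 top ≈ 4, bottom ≈ 0; segment ≈ 4.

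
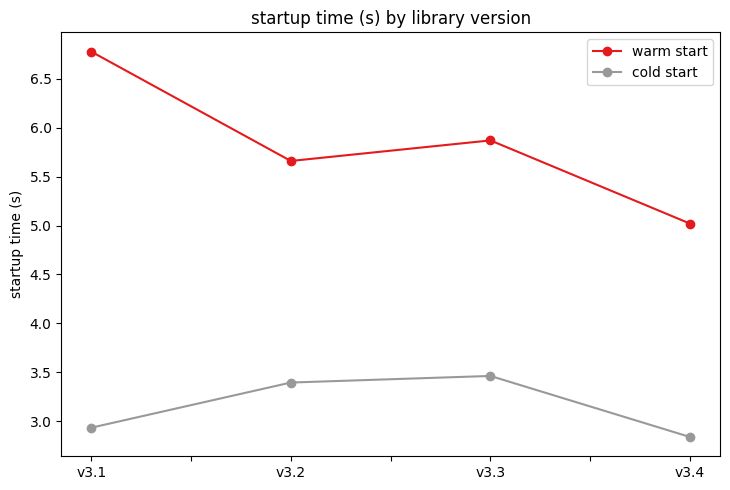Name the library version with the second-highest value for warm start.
v3.3

Top 3 for warm start: v3.1 ≈ 7.0, v3.3 ≈ 6.0, v3.2 ≈ 5.5.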